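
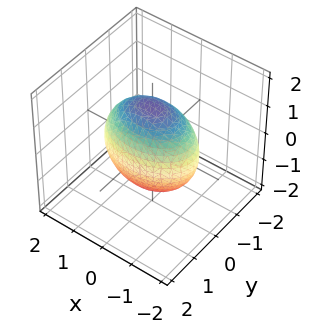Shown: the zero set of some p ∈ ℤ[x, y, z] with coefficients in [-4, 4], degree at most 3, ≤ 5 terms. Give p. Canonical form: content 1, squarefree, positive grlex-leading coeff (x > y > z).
x^2 + 2*y^2 + z^2 - 2

The degree is 2 — a closed, bounded, convex surface; a quadric.
Symmetries: the x ↦ −x reflection is a symmetry, so x appears only in even powers; the y ↦ −y reflection is a symmetry, so y appears only in even powers; mirror symmetry z ↦ −z ⇒ only even powers of z.
From the axis intercepts and sections: among the integer gridlines, it crosses the y-axis at y ∈ {-1, 1}.
Matching integer coefficients to the picture gives p.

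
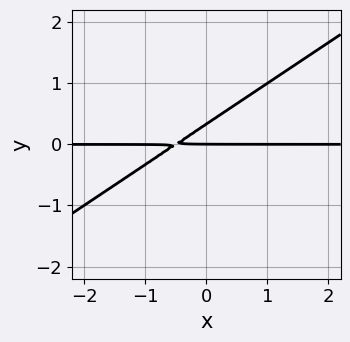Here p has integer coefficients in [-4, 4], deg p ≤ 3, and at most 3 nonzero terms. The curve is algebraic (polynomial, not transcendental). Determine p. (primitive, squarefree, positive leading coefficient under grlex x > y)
2*x*y - 3*y^2 + y

First, deg p = 2. A generic line meets the curve in up to 2 points.
Next, against the integer gridlines: the visible x-axis segment lies entirely on the curve; one y-axis crossing is at y = 0.
Finally, assembling these constraints gives the stated polynomial.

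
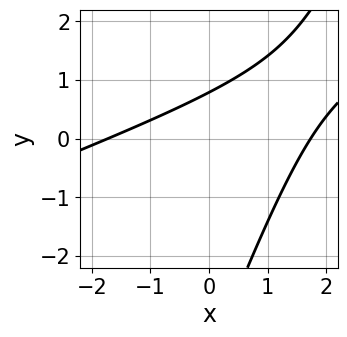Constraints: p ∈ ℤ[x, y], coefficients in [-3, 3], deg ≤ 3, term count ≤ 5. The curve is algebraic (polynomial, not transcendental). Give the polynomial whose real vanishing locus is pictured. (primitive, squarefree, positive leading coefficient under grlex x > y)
Degree: the shape is more complex than any degree-1 curve, so deg p = 2.
Solving for integer coefficients yields p as stated.

x^2 - 3*x*y + y^2 + 3*y - 3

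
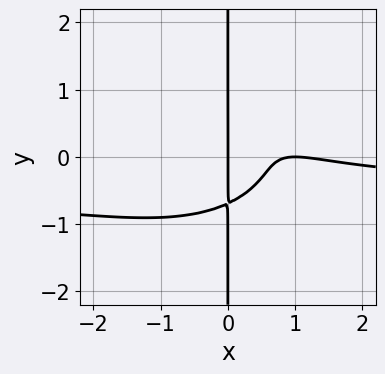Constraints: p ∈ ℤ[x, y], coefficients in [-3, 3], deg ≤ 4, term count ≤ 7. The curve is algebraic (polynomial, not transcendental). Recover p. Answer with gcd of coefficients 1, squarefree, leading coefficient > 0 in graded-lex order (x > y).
deg p = 4. No degree-3 curve has this shape.
Checking where it meets the axes: among the integer gridlines, it crosses the x-axis at x ∈ {0, 1}; the visible y-axis segment lies entirely on the curve.
Putting this together gives p.

2*x^3*y + 3*x*y^3 + x^3 - 2*x^2 + x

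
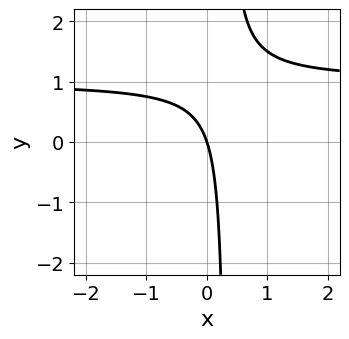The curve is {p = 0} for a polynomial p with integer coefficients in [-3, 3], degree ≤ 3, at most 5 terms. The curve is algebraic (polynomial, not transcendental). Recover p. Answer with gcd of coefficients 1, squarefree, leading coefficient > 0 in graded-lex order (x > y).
First, degree: no degree-1 curve has this shape, so deg p = 2.
Then, checking where it meets the axes: it crosses the x-axis at the gridline x = 0; it crosses the y-axis at the gridline y = 0.
Finally, solving for integer coefficients yields p as stated.

3*x*y - 3*x - y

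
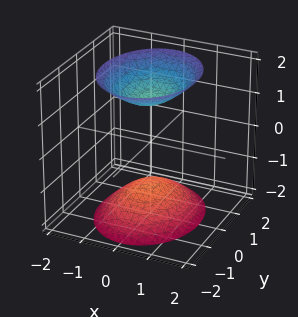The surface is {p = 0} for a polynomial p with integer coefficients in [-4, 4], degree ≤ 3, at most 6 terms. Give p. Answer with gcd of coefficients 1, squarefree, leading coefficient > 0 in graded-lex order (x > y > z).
3*x^2 + 2*y^2 - 2*z^2 + 3

First, I count 2 distinct pieces. Treating them together as one polynomial.
Then, degree: two sheets facing apart; a quadric, so deg p = 2.
Then, symmetries: mirror symmetry x ↦ −x ⇒ only even powers of x; the z ↦ −z reflection is a symmetry, so z appears only in even powers; mirror symmetry y ↦ −y ⇒ only even powers of y.
Next, checking where it meets the axes: the surface avoids every integer y-axis point in the box; no x-intercept at any integer in the box.
Finally, matching integer coefficients to the picture gives p.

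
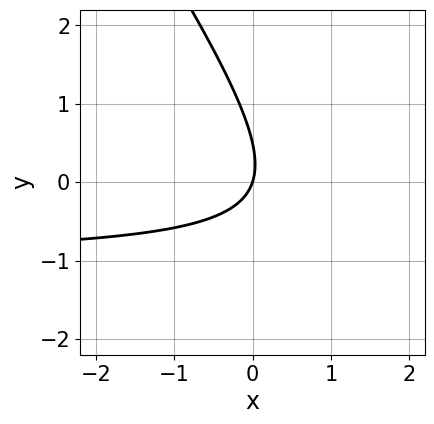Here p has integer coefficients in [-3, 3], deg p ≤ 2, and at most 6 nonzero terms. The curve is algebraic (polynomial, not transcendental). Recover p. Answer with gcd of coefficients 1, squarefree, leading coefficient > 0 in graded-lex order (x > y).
3*x*y + 2*y^2 + 3*x - y

(a) Degree: no degree-1 curve has this shape, so deg p = 2.
(b) From the axis intercepts and sections: it meets the y-axis at y = 0 (among the integer gridlines); it crosses the x-axis at the gridline x = 0.
(c) The integer polynomial consistent with all of this is the stated p.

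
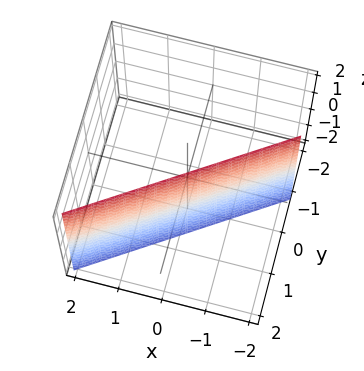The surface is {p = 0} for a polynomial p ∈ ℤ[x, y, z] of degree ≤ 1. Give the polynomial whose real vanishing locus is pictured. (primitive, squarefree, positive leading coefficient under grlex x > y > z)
2*x - 3*y + 2

Degree: every cross-section is a straight line — this is a plane, so deg p = 1.
From the visible intercepts: it misses every integer gridline on the z-axis; it crosses the x-axis at the gridline x = -1.
Solving for integer coefficients yields p as stated.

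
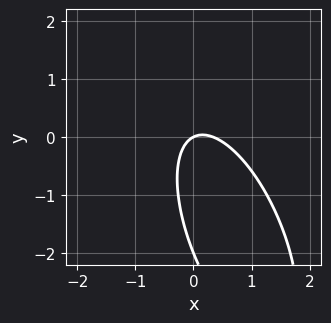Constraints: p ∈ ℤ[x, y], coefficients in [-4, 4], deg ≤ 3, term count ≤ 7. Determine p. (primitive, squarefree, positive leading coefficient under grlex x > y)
3*x^2 + 2*x*y + y^2 - x + 2*y

(a) Degree: a generic line meets the curve in up to 2 points, so deg p = 2.
(b) From the axis intercepts and sections: it crosses the x-axis at the gridline x = 0; among the integer gridlines, it crosses the y-axis at y ∈ {-2, 0}.
(c) Assembling these constraints gives the stated polynomial.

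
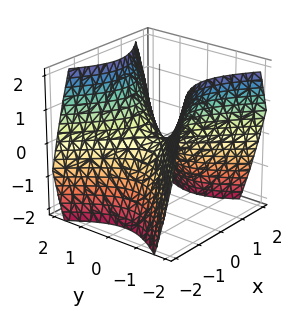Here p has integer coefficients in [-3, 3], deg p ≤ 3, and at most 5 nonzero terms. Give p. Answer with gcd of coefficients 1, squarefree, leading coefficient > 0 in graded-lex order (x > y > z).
x^2 - y^2 + z

deg p = 2.
Symmetries: mirror symmetry y ↦ −y ⇒ only even powers of y; the x ↦ −x reflection is a symmetry, so x appears only in even powers.
Reading off the gridlines: it crosses the x-axis at the gridline x = 0; it crosses the y-axis at the gridline y = 0; it meets the z-axis at z = 0 (among the integer gridlines).
Matching integer coefficients to the picture gives p.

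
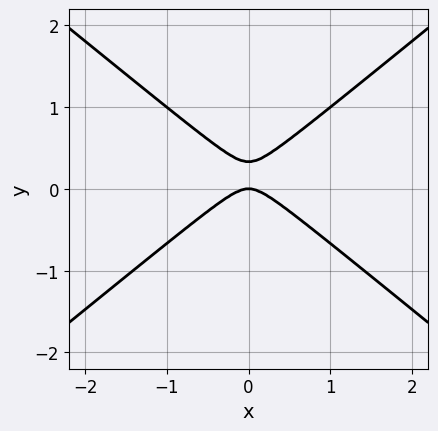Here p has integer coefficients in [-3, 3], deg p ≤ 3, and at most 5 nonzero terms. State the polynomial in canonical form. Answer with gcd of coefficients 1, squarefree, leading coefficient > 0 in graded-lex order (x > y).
2*x^2 - 3*y^2 + y

(a) The degree is 2 — no degree-1 curve has this shape.
(b) Symmetries: the x ↦ −x reflection is a symmetry, so x appears only in even powers.
(c) Reading off the gridlines: one x-axis crossing is at x = 0; one y-axis crossing is at y = 0.
(d) Putting this together gives p.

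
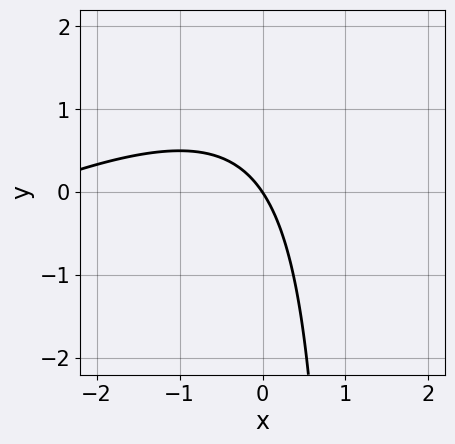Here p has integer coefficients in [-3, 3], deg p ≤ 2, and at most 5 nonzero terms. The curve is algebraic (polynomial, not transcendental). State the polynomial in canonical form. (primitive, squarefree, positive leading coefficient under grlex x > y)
x^2 - 2*x*y + 3*x + 2*y

First, deg p = 2. A generic line meets the curve in up to 2 points.
Then, from the visible intercepts: it crosses the y-axis at the gridline y = 0; one x-axis crossing is at x = 0.
Finally, matching integer coefficients to the picture gives p.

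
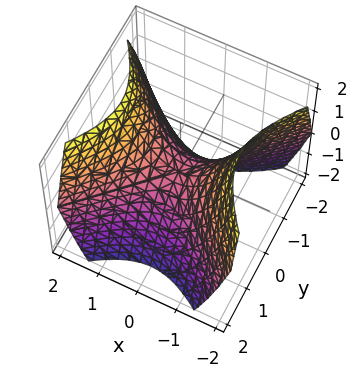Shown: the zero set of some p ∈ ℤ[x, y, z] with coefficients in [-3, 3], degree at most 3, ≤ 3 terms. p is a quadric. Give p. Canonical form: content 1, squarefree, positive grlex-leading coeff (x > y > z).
Degree: a saddle surface; a quadric, so deg p = 2.
Symmetries: mirror symmetry y ↦ −y ⇒ only even powers of y; it's symmetric under x → −x, forcing even powers of x.
From the axis intercepts and sections: one y-axis crossing is at y = 0; it crosses the z-axis at the gridline z = 0; it crosses the x-axis at the gridline x = 0.
The integer polynomial consistent with all of this is the stated p.

x^2 - y^2 - z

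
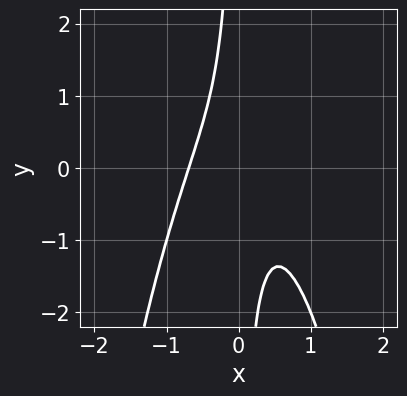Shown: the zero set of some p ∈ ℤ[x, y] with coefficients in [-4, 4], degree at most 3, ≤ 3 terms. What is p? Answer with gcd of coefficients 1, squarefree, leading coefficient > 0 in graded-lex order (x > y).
3*x^3 + 2*x*y + 1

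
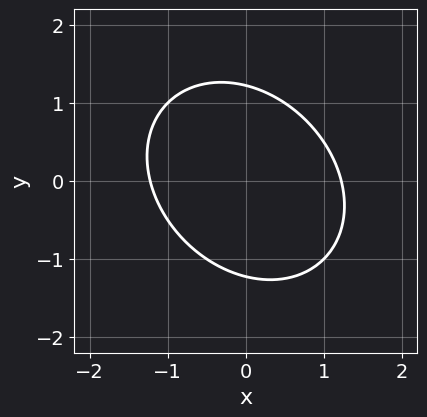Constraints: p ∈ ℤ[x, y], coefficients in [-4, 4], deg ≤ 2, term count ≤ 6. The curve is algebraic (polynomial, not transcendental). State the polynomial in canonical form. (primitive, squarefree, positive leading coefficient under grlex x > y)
2*x^2 + x*y + 2*y^2 - 3

deg p = 2. A generic line meets the curve in up to 2 points.
Putting this together gives p.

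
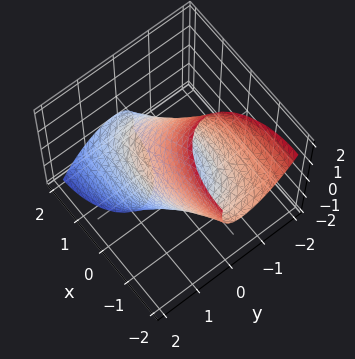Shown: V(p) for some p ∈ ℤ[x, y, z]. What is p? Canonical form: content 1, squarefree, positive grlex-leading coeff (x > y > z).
x^2 + 2*x*z + 3*y^2 + 2*y*z + z^2 - 2

1. deg p = 2. A generic line meets the surface in up to 2 points.
2. Putting this together gives p.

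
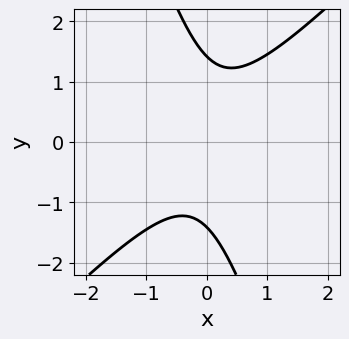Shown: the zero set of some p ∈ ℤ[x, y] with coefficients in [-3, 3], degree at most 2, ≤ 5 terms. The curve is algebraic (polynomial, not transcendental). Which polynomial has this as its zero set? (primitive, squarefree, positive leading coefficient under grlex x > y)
First, deg p = 2. No degree-1 curve has this shape.
Then, from the axis intercepts and sections: it misses every integer gridline on the x-axis.
Finally, these observations pin down the coefficients.

3*x^2 - 2*x*y - y^2 + 2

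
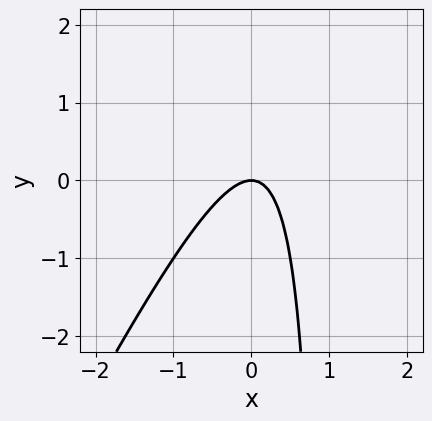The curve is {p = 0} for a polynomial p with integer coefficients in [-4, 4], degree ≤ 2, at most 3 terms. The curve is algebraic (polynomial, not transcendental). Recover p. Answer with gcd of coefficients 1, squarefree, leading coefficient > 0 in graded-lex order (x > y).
2*x^2 - x*y + y

(a) Degree: no degree-1 curve has this shape, so deg p = 2.
(b) From the axis intercepts and sections: one x-axis crossing is at x = 0; it crosses the y-axis at the gridline y = 0.
(c) Together with the visible shape, these determine p as stated.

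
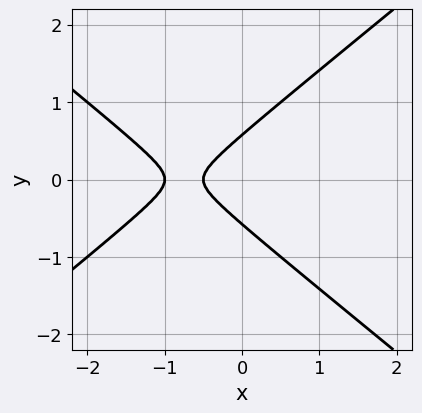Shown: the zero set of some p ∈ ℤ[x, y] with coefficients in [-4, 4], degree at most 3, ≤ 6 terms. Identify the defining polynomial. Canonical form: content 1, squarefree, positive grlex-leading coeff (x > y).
2*x^2 - 3*y^2 + 3*x + 1

1. Degree: the shape is more complex than any degree-1 curve, so deg p = 2.
2. Symmetries: the y ↦ −y reflection is a symmetry, so y appears only in even powers.
3. Observable constraints: it meets the x-axis at x = -1 (among the integer gridlines).
4. Matching integer coefficients to the picture gives p.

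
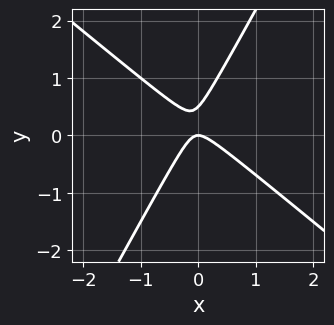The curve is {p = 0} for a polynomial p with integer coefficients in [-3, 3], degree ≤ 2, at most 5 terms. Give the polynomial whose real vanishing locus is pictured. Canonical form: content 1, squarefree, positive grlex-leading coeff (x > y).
(a) The degree is 2 — no degree-1 curve has this shape.
(b) Against the integer gridlines: it crosses the x-axis at the gridline x = 0; it crosses the y-axis at the gridline y = 0.
(c) These observations pin down the coefficients.

3*x^2 + 2*x*y - 2*y^2 + y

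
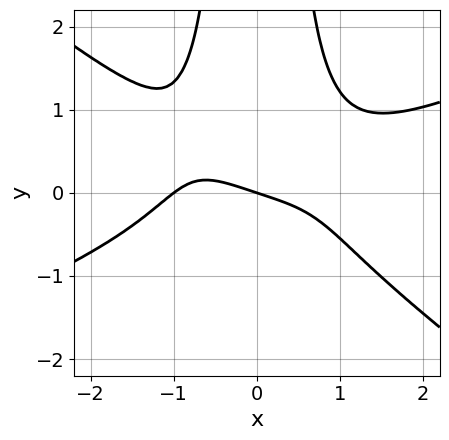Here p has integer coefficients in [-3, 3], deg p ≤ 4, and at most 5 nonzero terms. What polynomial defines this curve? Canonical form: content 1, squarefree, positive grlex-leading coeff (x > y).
x^4 - x^3*y - 3*x^2*y^2 + x + 3*y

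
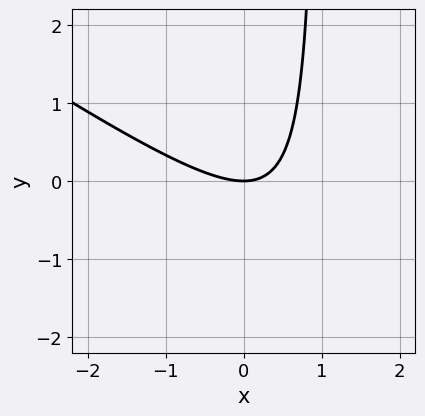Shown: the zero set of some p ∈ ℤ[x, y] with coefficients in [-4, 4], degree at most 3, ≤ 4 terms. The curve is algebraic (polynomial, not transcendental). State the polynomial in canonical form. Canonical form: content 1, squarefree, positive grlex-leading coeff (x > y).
1. deg p = 2.
2. Reading off the gridlines: it meets the y-axis at y = 0 (among the integer gridlines); it meets the x-axis at x = 0 (among the integer gridlines).
3. The integer polynomial consistent with all of this is the stated p.

2*x^2 + 3*x*y - 3*y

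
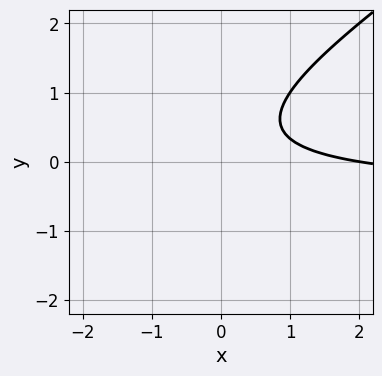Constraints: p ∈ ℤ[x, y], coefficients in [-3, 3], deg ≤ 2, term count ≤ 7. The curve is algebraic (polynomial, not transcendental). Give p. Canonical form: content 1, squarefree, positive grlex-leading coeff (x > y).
1. The degree is 2 — the shape is more complex than any degree-1 curve.
2. Observable constraints: one x-axis crossing is at x = 2; it misses every integer gridline on the y-axis.
3. Assembling these constraints gives the stated polynomial.

2*x*y - 3*y^2 + x + 2*y - 2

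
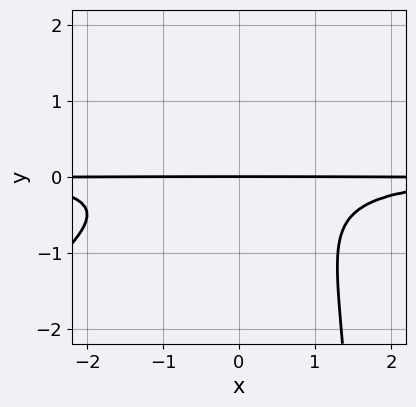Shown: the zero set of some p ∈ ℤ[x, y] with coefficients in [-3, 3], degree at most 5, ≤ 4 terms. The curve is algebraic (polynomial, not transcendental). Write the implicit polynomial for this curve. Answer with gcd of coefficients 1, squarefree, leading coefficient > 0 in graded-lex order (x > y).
1. The degree is 4 — a generic line meets the curve in up to 4 points.
2. From the axis intercepts and sections: it meets the y-axis at y = 0 (among the integer gridlines); the visible x-axis segment lies entirely on the curve.
3. Solving for integer coefficients yields p as stated.

x^2*y^2 - x*y^3 + 2*y^3 + y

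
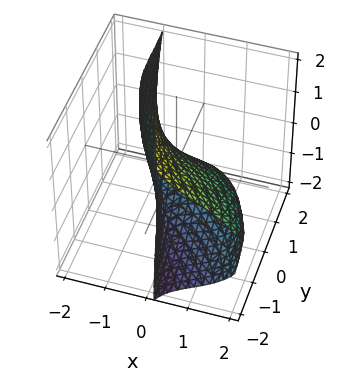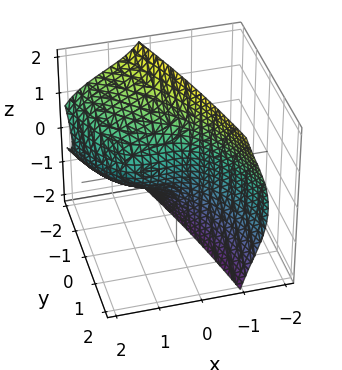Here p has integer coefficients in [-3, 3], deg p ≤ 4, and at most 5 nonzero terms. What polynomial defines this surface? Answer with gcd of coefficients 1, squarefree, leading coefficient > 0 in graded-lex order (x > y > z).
x^3 + 2*x*z^2 - x^2 + z^2 + 3*y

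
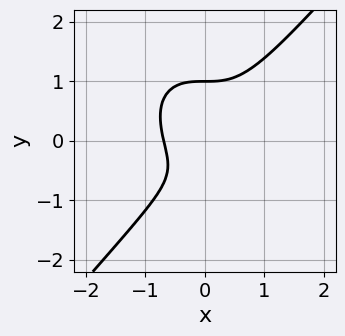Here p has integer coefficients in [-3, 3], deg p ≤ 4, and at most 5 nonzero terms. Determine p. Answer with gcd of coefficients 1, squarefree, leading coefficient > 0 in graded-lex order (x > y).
3*x^3 - 2*y^3 + y + 1

deg p = 3.
Checking where it meets the axes: it crosses the y-axis at the gridline y = 1.
Matching integer coefficients to the picture gives p.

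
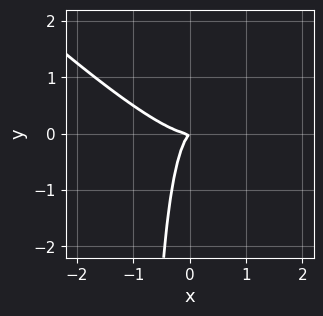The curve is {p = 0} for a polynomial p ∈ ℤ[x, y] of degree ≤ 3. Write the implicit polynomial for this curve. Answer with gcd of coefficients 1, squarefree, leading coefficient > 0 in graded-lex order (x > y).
2*x^3 + 3*x^2*y + x*y^2 - x*y + y^2

First, degree: no degree-2 curve has this shape, so deg p = 3.
Then, from the visible intercepts: it crosses the y-axis at the gridline y = 0; it meets the x-axis at x = 0 (among the integer gridlines).
Finally, these observations pin down the coefficients.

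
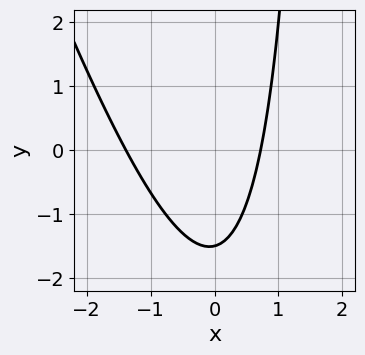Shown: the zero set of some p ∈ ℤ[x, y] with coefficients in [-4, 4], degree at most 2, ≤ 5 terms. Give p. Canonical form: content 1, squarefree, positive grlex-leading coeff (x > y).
3*x^2 + x*y + 2*x - 2*y - 3

1. deg p = 2. No degree-1 curve has this shape.
2. The integer polynomial consistent with all of this is the stated p.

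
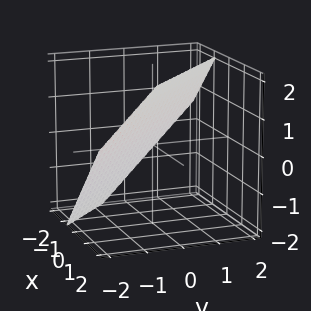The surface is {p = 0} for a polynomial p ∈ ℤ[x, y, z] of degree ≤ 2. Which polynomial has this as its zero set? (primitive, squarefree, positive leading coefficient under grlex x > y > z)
(a) Degree: the surface is flat (a plane), so deg p = 1.
(b) Matching integer coefficients to the picture gives p.

3*x + 3*y - 3*z + 2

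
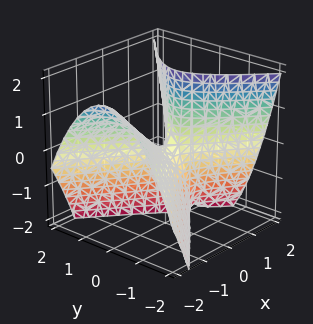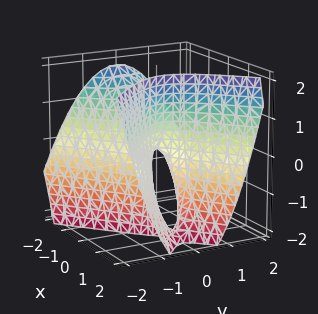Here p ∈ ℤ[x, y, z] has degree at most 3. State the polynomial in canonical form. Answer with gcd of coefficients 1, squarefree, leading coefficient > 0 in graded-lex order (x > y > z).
2*x^2 + 2*x*z - 3*y^2 - z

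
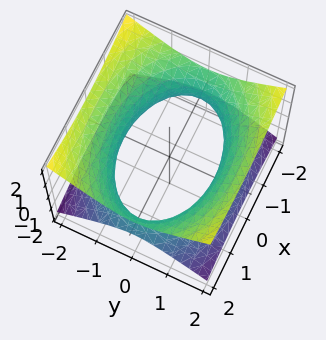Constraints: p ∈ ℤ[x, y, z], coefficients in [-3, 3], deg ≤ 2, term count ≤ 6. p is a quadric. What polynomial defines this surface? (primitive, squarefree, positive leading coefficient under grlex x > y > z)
Degree: an hourglass — one-sheet hyperboloid; a quadric, so deg p = 2.
Symmetries: it's symmetric under z → −z, forcing even powers of z; mirror symmetry y ↦ −y ⇒ only even powers of y; the x ↦ −x reflection is a symmetry, so x appears only in even powers.
Observable constraints: the surface avoids every integer z-axis point in the box.
Solving for integer coefficients yields p as stated.

x^2 + 2*y^2 - 3*z^2 - 3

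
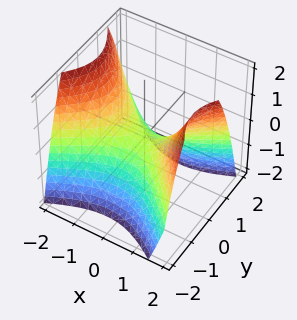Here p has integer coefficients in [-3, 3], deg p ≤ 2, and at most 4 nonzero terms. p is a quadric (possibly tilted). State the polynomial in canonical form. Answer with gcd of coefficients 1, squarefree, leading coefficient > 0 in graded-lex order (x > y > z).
1. Degree: a generic line meets the surface in up to 2 points, so deg p = 2.
2. Reading off the gridlines: one z-axis crossing is at z = 0; one y-axis crossing is at y = 0.
3. Solving for integer coefficients yields p as stated.

2*x^2 - x*y - 3*y^2 - 3*z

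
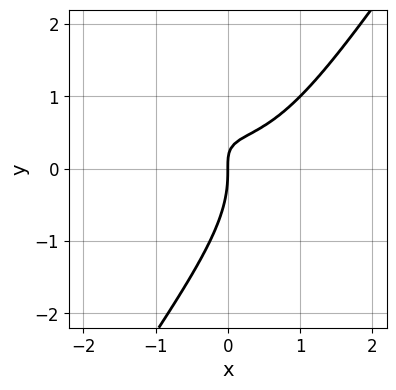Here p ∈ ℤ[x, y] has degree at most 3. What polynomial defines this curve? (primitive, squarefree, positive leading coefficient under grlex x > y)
x^3 + x*y^2 - y^3 - 2*x*y + x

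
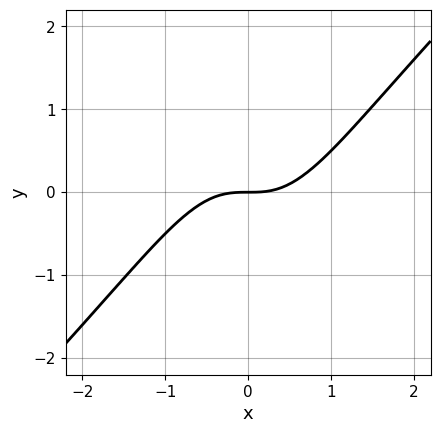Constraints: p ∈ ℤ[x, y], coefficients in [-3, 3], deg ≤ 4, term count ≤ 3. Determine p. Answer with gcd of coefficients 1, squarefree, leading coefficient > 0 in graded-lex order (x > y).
Degree: a generic line meets the curve in up to 3 points, so deg p = 3.
Checking where it meets the axes: it crosses the x-axis at the gridline x = 0; it meets the y-axis at y = 0 (among the integer gridlines).
These observations pin down the coefficients.

x^3 - x^2*y - y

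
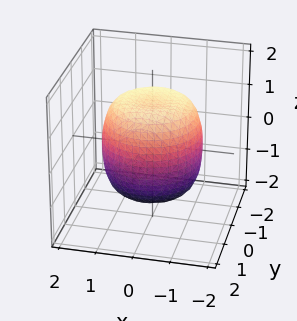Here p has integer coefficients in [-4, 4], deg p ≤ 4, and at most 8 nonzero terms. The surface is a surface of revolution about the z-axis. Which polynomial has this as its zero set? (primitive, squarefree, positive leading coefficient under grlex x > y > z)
(a) Degree: the shape is more complex than any degree-3 surface, so deg p = 4.
(b) Symmetries: rotational symmetry about the z-axis ⇒ p depends on x, y only through x² + y².
(c) From the axis intercepts and sections: a circular section at z = -1 has radius between 1 and 2.
(d) The integer polynomial consistent with all of this is the stated p.

2*x^4 + 4*x^2*y^2 + 2*y^4 - 2*x^2 - 2*y^2 + 2*z^2 - 3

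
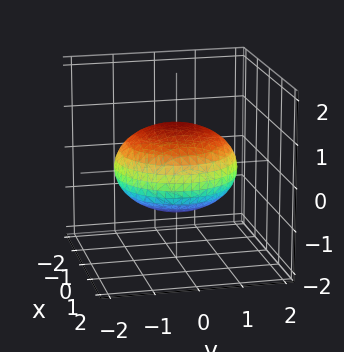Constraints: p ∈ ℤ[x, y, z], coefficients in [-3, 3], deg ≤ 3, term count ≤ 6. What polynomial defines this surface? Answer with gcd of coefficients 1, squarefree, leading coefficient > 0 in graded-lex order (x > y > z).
x^2 + y^2 + 2*z^2 - 2

1. deg p = 2.
2. By symmetry, every cross-section ⟂ z is a circle, so x, y appear only via x² + y².
3. Against the integer gridlines: among the integer gridlines, it crosses the z-axis at z ∈ {-1, 1}; a circular section at z = 0 has radius between 1 and 2.
4. Putting this together gives p.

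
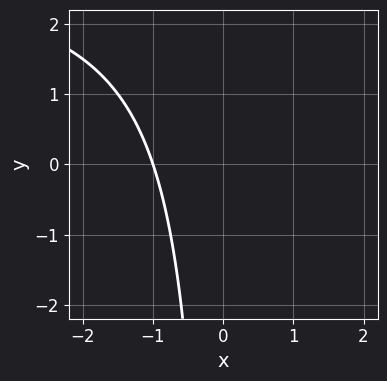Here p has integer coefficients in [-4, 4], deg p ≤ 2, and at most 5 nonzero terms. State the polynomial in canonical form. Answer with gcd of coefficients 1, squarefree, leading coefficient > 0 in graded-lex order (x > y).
x*y - 3*x - 3

First, the degree is 2 — no degree-1 curve has this shape.
Then, against the integer gridlines: the curve avoids every integer y-axis point in the box; one x-axis crossing is at x = -1.
Finally, these observations pin down the coefficients.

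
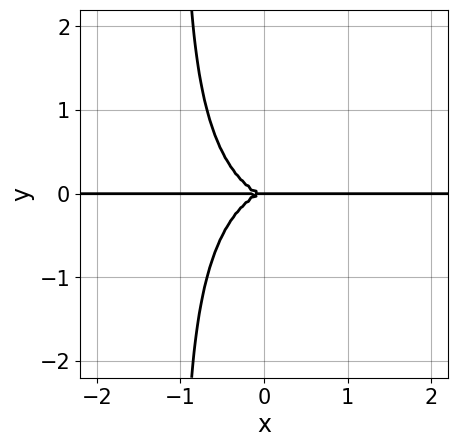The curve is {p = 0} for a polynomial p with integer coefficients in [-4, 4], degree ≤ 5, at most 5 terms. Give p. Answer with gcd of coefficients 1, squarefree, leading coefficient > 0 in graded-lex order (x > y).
x^3*y + x*y^3 + y^3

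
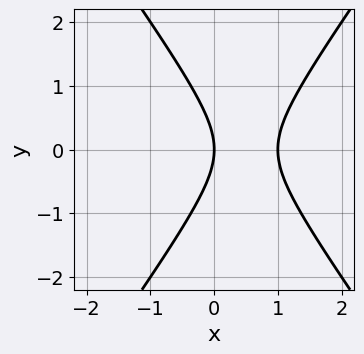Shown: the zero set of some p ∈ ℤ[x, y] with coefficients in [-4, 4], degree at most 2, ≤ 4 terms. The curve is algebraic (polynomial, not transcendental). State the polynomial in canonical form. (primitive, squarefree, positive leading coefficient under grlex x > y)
2*x^2 - y^2 - 2*x

First, the degree is 2 — the shape is more complex than any degree-1 curve.
Next, symmetries: it's symmetric under y → −y, forcing even powers of y.
Next, observable constraints: it meets the y-axis at y = 0 (among the integer gridlines); among the integer gridlines, it crosses the x-axis at x ∈ {0, 1}.
Finally, solving for integer coefficients yields p as stated.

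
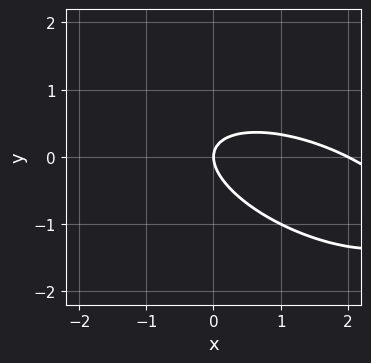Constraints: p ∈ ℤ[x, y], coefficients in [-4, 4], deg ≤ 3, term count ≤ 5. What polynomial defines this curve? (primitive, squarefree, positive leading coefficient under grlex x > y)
deg p = 2.
From the axis intercepts and sections: one y-axis crossing is at y = 0; the x-axis gridline crossings are at x ∈ {0, 2}.
Together with the visible shape, these determine p as stated.

x^2 + 2*x*y + 3*y^2 - 2*x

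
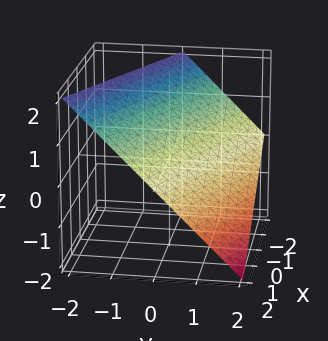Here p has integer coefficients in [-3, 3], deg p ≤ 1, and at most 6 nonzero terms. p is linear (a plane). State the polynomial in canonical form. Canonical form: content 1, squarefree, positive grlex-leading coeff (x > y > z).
x + 2*y + 2*z - 2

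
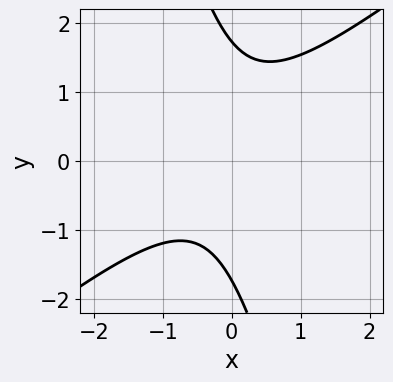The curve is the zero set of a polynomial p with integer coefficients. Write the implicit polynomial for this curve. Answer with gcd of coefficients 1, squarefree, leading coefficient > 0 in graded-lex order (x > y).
3*x^2 - 3*x*y - y^2 + x + 3

(a) Degree: no degree-1 curve has this shape, so deg p = 2.
(b) From the visible intercepts: no x-intercept at any integer in the box.
(c) Putting this together gives p.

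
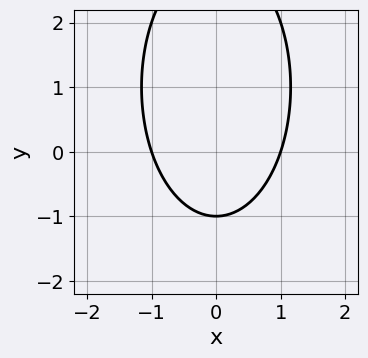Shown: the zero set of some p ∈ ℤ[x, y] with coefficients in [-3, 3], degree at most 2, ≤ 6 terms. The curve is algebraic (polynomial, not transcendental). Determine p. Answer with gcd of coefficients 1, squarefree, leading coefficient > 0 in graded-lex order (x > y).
The degree is 2 — a generic line meets the curve in up to 2 points.
Symmetries: mirror symmetry x ↦ −x ⇒ only even powers of x.
From the axis intercepts and sections: the x-axis gridline crossings are at x ∈ {-1, 1}; it crosses the y-axis at the gridline y = -1.
Solving for integer coefficients yields p as stated.

3*x^2 + y^2 - 2*y - 3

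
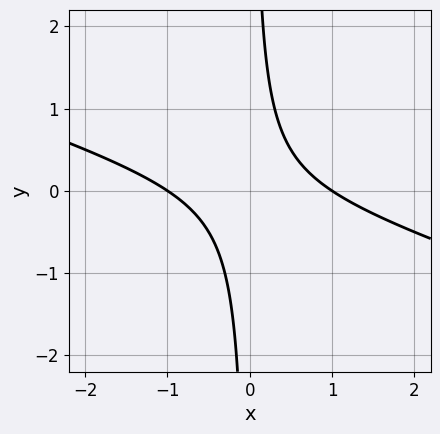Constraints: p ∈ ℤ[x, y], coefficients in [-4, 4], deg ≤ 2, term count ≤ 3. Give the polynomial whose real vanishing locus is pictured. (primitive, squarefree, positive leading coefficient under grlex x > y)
x^2 + 3*x*y - 1

(a) deg p = 2. A generic line meets the curve in up to 2 points.
(b) Reading off the gridlines: the curve avoids every integer y-axis point in the box; among the integer gridlines, it crosses the x-axis at x ∈ {-1, 1}.
(c) Putting this together gives p.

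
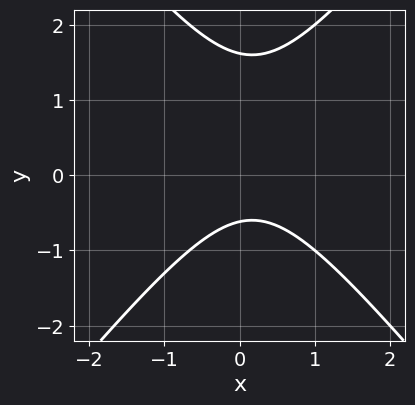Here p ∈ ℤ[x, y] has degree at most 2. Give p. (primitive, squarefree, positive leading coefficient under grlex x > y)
1. The degree is 2 — the shape is more complex than any degree-1 curve.
2. From the axis intercepts and sections: the curve avoids every integer x-axis point in the box.
3. Assembling these constraints gives the stated polynomial.

3*x^2 - 2*y^2 - x + 2*y + 2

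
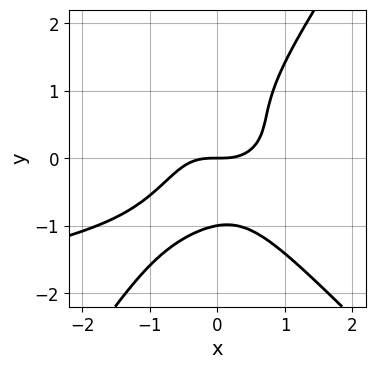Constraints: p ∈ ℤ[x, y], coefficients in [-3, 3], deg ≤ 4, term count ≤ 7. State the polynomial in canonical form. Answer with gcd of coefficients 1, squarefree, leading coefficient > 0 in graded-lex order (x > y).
3*x^2*y^2 + x*y^3 - 2*y^4 + 2*x^3 - 2*y

(a) deg p = 4. No degree-3 curve has this shape.
(b) Observable constraints: the y-axis gridline crossings are at y ∈ {-1, 0}; one x-axis crossing is at x = 0.
(c) Together with the visible shape, these determine p as stated.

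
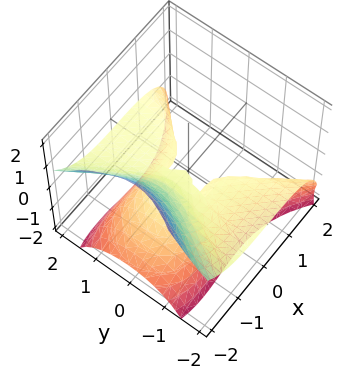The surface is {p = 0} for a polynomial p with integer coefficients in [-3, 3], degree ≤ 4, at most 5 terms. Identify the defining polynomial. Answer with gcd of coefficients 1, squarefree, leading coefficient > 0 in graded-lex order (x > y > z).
x^3 - x^2*z + 3*y^2*z + 3*z^2

First, degree: the shape is more complex than any degree-2 surface, so deg p = 3.
Next, from the visible intercepts: one x-axis crossing is at x = 0; the visible y-axis segment lies entirely on the surface.
Finally, together with the visible shape, these determine p as stated.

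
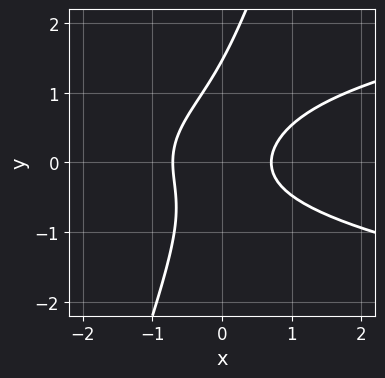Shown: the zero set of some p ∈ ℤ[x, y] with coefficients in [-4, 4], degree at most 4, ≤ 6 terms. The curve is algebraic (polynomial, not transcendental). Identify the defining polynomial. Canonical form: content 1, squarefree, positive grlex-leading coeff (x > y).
3*x*y^2 - y^3 - 2*x^2 + y^2 + 1

1. deg p = 3. No degree-2 curve has this shape.
2. Solving for integer coefficients yields p as stated.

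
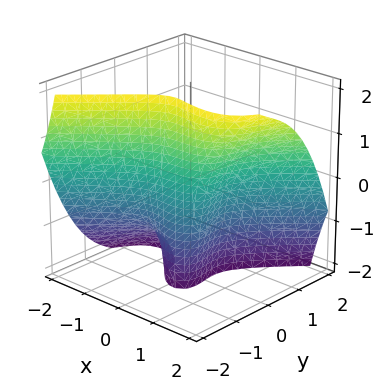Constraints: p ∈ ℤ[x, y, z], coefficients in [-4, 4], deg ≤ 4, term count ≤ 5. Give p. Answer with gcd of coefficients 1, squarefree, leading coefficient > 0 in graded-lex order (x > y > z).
2*x^3 - 2*x^2*z - x*y*z - 3*y^3 - 1

1. deg p = 3. No degree-2 surface has this shape.
2. From the visible intercepts: no z-intercept at any integer in the box.
3. Putting this together gives p.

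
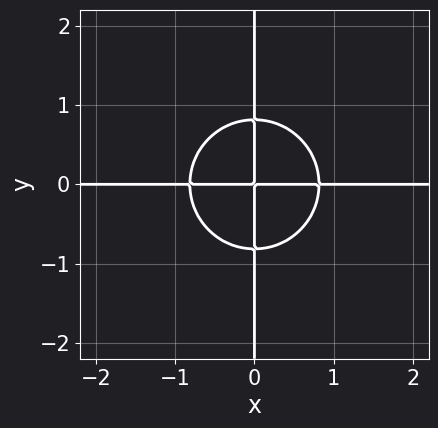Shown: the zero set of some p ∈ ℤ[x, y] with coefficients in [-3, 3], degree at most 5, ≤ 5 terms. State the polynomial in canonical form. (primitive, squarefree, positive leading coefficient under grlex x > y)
3*x^3*y + 3*x*y^3 - 2*x*y

(a) Degree: the shape is more complex than any degree-3 curve, so deg p = 4.
(b) From the axis intercepts and sections: every point of the x-axis in the box is on the curve; every point of the y-axis in the box is on the curve.
(c) Solving for integer coefficients yields p as stated.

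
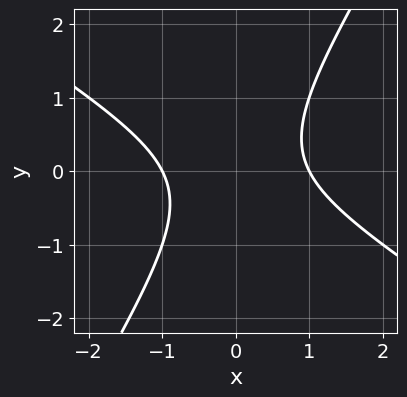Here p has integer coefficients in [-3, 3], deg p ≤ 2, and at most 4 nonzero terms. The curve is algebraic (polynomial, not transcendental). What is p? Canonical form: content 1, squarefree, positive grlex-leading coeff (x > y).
(a) The degree is 2 — a generic line meets the curve in up to 2 points.
(b) Reading off the gridlines: the curve avoids every integer y-axis point in the box; the x-axis gridline crossings are at x ∈ {-1, 1}.
(c) The integer polynomial consistent with all of this is the stated p.

x^2 + x*y - y^2 - 1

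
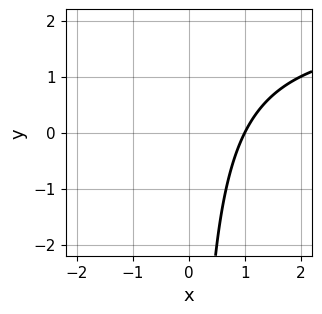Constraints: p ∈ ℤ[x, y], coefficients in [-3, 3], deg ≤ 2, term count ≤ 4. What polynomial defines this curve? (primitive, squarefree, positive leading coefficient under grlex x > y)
deg p = 2.
Checking where it meets the axes: it misses every integer gridline on the y-axis; one x-axis crossing is at x = 1.
Assembling these constraints gives the stated polynomial.

x*y - 2*x + 2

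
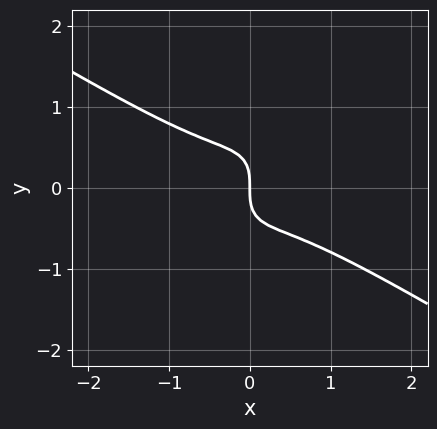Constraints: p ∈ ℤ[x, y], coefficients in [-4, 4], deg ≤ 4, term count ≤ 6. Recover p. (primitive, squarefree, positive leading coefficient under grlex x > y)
1. deg p = 3. The shape is more complex than any degree-2 curve.
2. Checking where it meets the axes: one x-axis crossing is at x = 0; one y-axis crossing is at y = 0.
3. Assembling these constraints gives the stated polynomial.

3*x^3 + 2*x^2*y - 3*x*y^2 + 3*y^3 + 2*x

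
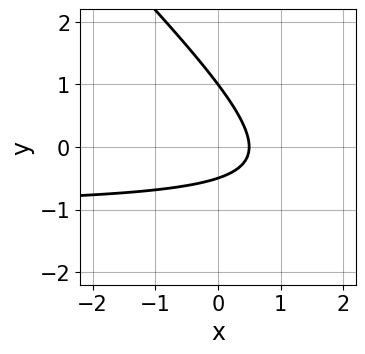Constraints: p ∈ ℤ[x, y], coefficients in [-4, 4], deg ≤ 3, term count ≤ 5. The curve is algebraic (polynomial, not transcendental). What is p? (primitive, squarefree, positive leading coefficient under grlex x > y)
2*x*y + 2*y^2 + 2*x - y - 1

Degree: a generic line meets the curve in up to 2 points, so deg p = 2.
From the axis intercepts and sections: it meets the y-axis at y = 1 (among the integer gridlines).
Putting this together gives p.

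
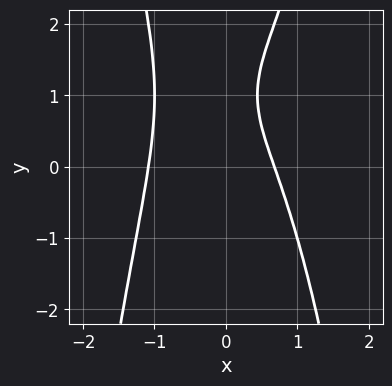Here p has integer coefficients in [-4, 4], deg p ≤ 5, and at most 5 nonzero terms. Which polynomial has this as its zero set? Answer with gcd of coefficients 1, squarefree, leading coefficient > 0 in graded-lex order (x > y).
3*x^4 - y^2 + 2*x + 2*y - 2

1. The degree is 4 — no degree-3 curve has this shape.
2. Observable constraints: the curve avoids every integer y-axis point in the box.
3. Assembling these constraints gives the stated polynomial.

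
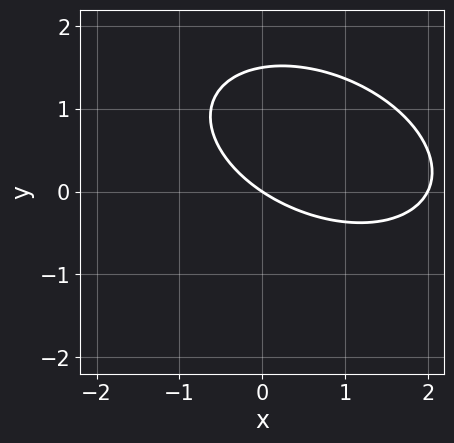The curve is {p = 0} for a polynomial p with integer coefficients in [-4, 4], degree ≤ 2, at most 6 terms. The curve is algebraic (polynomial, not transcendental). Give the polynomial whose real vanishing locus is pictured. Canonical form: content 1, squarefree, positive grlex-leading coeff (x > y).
x^2 + x*y + 2*y^2 - 2*x - 3*y

deg p = 2. No degree-1 curve has this shape.
Observable constraints: one y-axis crossing is at y = 0; among the integer gridlines, it crosses the x-axis at x ∈ {0, 2}.
Solving for integer coefficients yields p as stated.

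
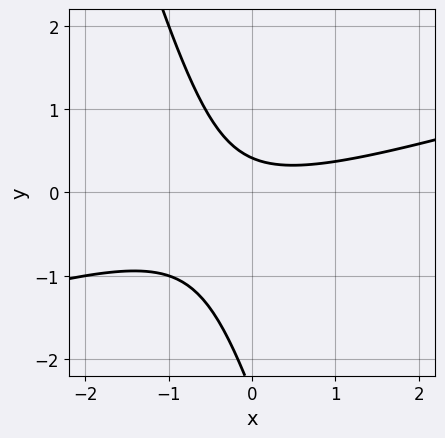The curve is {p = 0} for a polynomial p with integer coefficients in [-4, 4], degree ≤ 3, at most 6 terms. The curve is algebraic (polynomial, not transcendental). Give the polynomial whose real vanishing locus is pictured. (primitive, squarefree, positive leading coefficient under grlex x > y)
x^2 - 3*x*y - y^2 - 2*y + 1

First, the degree is 2 — the shape is more complex than any degree-1 curve.
Next, against the integer gridlines: the curve avoids every integer x-axis point in the box.
Finally, together with the visible shape, these determine p as stated.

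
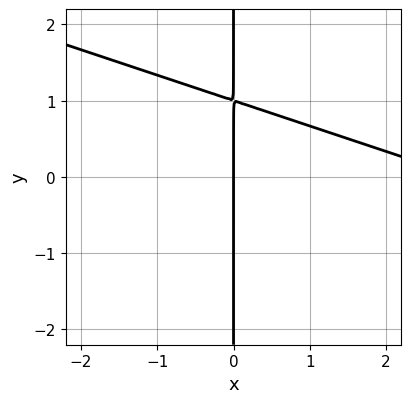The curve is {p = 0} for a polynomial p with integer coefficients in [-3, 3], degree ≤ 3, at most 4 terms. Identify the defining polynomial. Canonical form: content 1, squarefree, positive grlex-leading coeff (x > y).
1. Degree: no degree-1 curve has this shape, so deg p = 2.
2. Against the integer gridlines: it crosses the x-axis at the gridline x = 0; the visible y-axis segment lies entirely on the curve.
3. Together with the visible shape, these determine p as stated.

x^2 + 3*x*y - 3*x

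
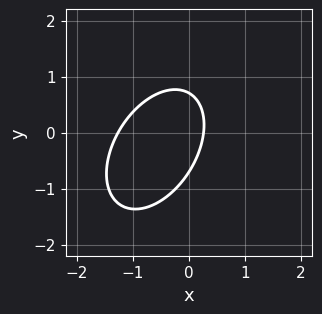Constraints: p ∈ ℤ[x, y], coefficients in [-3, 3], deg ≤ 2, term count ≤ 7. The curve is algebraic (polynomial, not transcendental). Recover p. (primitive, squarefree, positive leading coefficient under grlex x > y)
1. deg p = 2. A generic line meets the curve in up to 2 points.
2. Solving for integer coefficients yields p as stated.

3*x^2 - 2*x*y + 2*y^2 + 3*x - 1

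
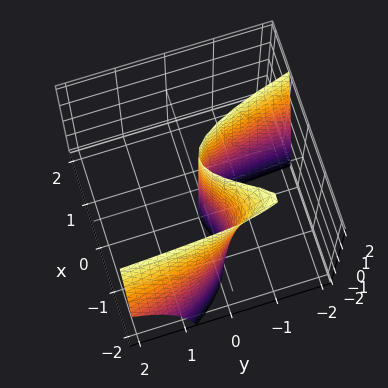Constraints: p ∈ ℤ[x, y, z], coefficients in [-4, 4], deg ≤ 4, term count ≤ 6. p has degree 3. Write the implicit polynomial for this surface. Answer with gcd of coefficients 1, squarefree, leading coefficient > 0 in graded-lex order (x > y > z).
2*x^3 + x*y*z + 3*x^2 - x*y + 2*y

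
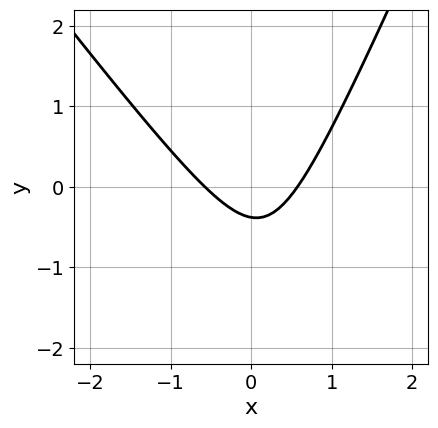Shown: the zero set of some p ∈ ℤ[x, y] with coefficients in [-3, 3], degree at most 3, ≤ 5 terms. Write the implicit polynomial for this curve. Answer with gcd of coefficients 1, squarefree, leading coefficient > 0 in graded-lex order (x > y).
3*x^2 + x*y - y^2 - 3*y - 1

1. The degree is 2 — a generic line meets the curve in up to 2 points.
2. The integer polynomial consistent with all of this is the stated p.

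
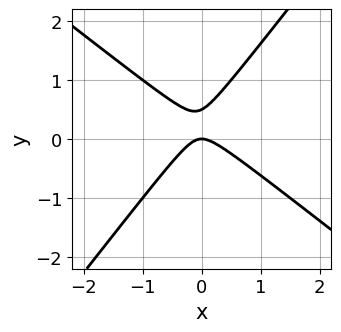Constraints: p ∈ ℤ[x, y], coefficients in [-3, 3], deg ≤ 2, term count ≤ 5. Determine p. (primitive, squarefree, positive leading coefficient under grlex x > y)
1. deg p = 2.
2. Reading off the gridlines: it meets the y-axis at y = 0 (among the integer gridlines); one x-axis crossing is at x = 0.
3. Together with the visible shape, these determine p as stated.

2*x^2 + x*y - 2*y^2 + y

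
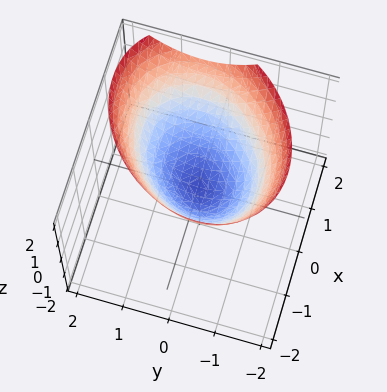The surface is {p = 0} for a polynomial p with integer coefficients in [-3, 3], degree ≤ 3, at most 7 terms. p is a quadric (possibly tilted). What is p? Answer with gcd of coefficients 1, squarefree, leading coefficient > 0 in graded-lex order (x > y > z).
2*x^2 - x*y - x*z + 2*y^2 - 3*z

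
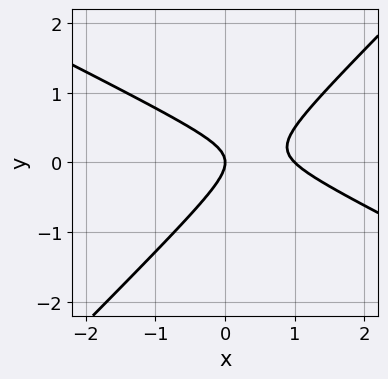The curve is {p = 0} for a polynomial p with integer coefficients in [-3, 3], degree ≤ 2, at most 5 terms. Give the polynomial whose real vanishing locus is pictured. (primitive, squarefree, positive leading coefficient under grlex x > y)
First, degree: no degree-1 curve has this shape, so deg p = 2.
Then, against the integer gridlines: it crosses the y-axis at the gridline y = 0; among the integer gridlines, it crosses the x-axis at x ∈ {0, 1}.
Finally, assembling these constraints gives the stated polynomial.

x^2 + x*y - 2*y^2 - x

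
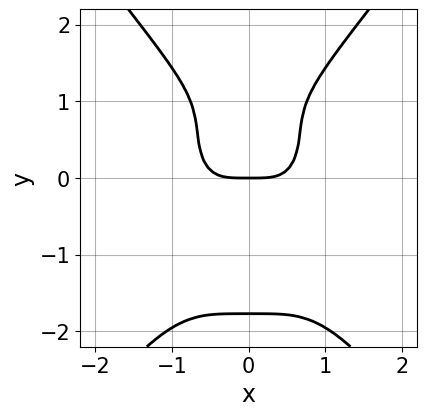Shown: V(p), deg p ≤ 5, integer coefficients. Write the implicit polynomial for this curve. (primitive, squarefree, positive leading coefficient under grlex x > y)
3*x^4 - y^4 + 2*y^2 - 2*y

1. Degree: the shape is more complex than any degree-3 curve, so deg p = 4.
2. Symmetries: the x ↦ −x reflection is a symmetry, so x appears only in even powers.
3. Checking where it meets the axes: one y-axis crossing is at y = 0; it crosses the x-axis at the gridline x = 0.
4. These observations pin down the coefficients.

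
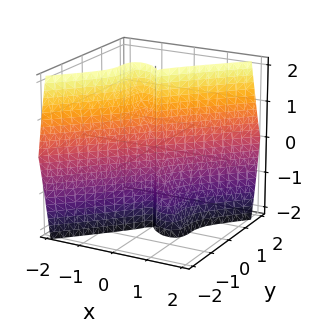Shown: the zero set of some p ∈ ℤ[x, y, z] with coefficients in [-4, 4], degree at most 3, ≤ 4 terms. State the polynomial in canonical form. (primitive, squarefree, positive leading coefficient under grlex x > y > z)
deg p = 3.
Observable constraints: the visible z-axis segment lies entirely on the surface; it meets the x-axis at x = 0 (among the integer gridlines); one y-axis crossing is at y = 0.
Together with the visible shape, these determine p as stated.

2*x^3 + x^2*z - 2*y^3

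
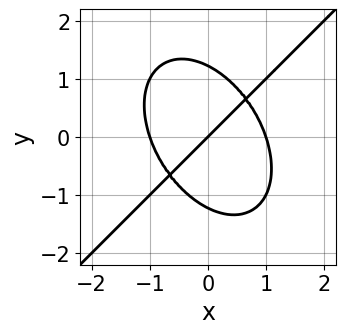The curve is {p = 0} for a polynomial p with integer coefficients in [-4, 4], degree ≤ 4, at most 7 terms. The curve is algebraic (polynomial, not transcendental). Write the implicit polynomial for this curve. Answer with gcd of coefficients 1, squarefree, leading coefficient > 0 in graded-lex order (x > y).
3*x^3 - x^2*y - 2*y^3 - 3*x + 3*y

First, the degree is 3 — no degree-2 curve has this shape.
Next, observable constraints: it meets the y-axis at y = 0 (among the integer gridlines); the x-axis gridline crossings are at x ∈ {-1, 0, 1}.
Finally, solving for integer coefficients yields p as stated.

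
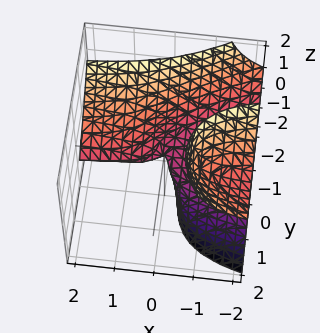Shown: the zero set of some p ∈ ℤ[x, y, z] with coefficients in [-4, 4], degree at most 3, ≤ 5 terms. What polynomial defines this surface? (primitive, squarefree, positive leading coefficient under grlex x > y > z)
2*x*y*z + 2*x*z^2 + y^3 - 2*x*z + z^2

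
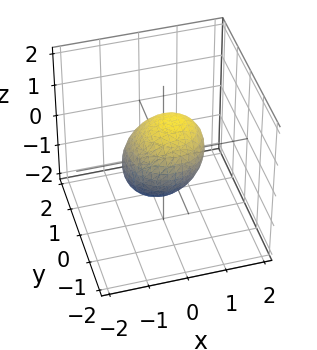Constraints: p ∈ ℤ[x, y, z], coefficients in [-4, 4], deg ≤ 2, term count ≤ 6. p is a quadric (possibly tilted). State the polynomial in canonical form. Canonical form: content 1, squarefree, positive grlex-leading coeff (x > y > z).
The degree is 2 — a generic line meets the surface in up to 2 points.
Reading off the gridlines: among the integer gridlines, it crosses the y-axis at y ∈ {-1, 1}; the z-axis gridline crossings are at z ∈ {-1, 1}.
Putting this together gives p. Check: (-1, 0, 0) on the x-axis lies on the surface, and p(-1, 0, 0) = 0. ✓

2*x^2 - x*z + 2*y^2 + 2*z^2 - 2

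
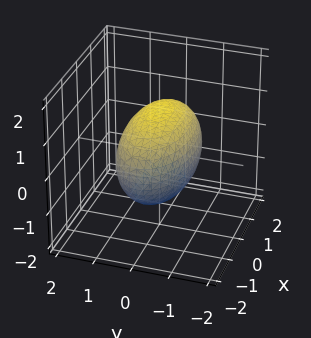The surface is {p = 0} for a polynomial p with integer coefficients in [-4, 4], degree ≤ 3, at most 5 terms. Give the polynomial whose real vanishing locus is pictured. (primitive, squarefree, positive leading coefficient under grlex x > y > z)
1. Degree: bounded and convex; a quadric, so deg p = 2.
2. Symmetries: it's symmetric under z → −z, forcing even powers of z; mirror symmetry x ↦ −x ⇒ only even powers of x; the y ↦ −y reflection is a symmetry, so y appears only in even powers.
3. Observable constraints: among the integer gridlines, it crosses the y-axis at y ∈ {-1, 1}.
4. Assembling these constraints gives the stated polynomial.

x^2 + 3*y^2 + 2*z^2 - 3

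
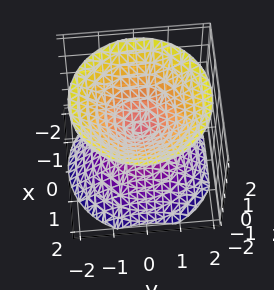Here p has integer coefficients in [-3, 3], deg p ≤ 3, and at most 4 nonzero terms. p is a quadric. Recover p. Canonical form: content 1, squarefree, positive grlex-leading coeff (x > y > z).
x^2 + y^2 - z^2

I count 2 distinct pieces. They look like related sheets of one shape, so recover p as a whole.
The degree is 2 — two nappes meeting at a single point; a quadric.
Symmetry: the surface is invariant under rotation about z: p = q(x² + y², z); it's symmetric under z → −z, forcing even powers of z.
Against the integer gridlines: it crosses the y-axis at the gridline y = 0; it meets the z-axis at z = 0 (among the integer gridlines).
Assembling these constraints gives the stated polynomial.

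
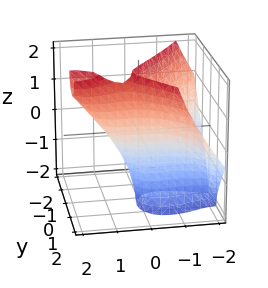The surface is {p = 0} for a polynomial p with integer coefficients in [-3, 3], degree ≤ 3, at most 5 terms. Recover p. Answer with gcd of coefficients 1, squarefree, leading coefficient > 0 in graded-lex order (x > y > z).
x^3 - 2*x^2*z + x*z^2 + 3*y^2 - 3*y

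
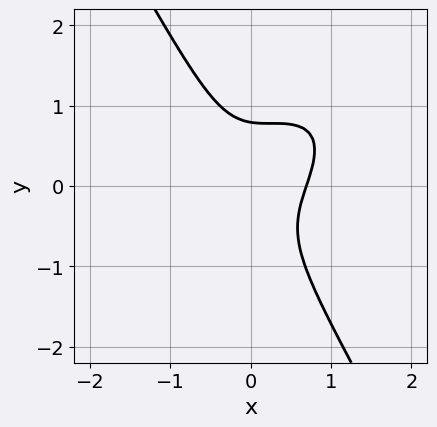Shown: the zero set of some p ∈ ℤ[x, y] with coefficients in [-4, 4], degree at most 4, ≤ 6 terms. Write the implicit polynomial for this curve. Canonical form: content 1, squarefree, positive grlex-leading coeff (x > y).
First, degree: no degree-2 curve has this shape, so deg p = 3.
Finally, solving for integer coefficients yields p as stated.

3*x^3 - 3*x^2*y + x*y^2 + 2*y^3 - 1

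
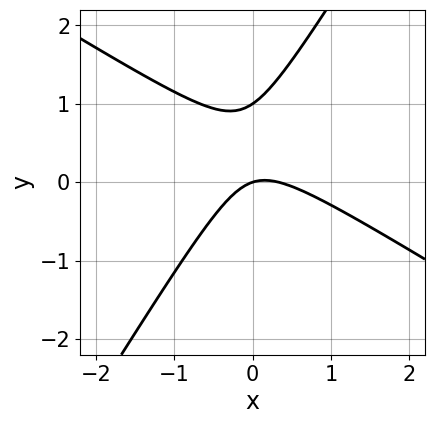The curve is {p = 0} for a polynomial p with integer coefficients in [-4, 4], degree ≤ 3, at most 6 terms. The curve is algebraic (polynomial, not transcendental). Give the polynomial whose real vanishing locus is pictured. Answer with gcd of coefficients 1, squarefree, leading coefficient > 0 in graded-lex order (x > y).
3*x^2 + 3*x*y - 3*y^2 - x + 3*y

1. The degree is 2 — the shape is more complex than any degree-1 curve.
2. From the visible intercepts: the y-axis gridline crossings are at y ∈ {0, 1}; one x-axis crossing is at x = 0.
3. Solving for integer coefficients yields p as stated.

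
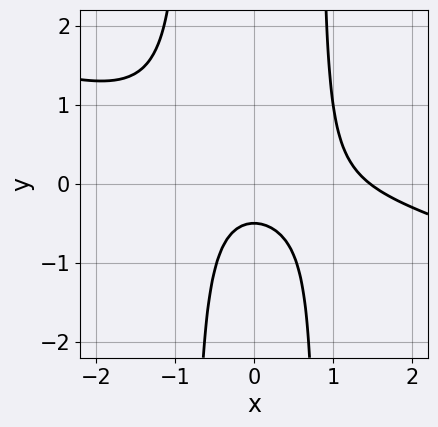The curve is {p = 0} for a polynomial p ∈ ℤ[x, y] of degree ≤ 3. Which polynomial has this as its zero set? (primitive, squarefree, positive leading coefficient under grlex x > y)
1. deg p = 3. A generic line meets the curve in up to 3 points.
2. Putting this together gives p.

x^3 + 3*x^2*y - x^2 - 2*y - 1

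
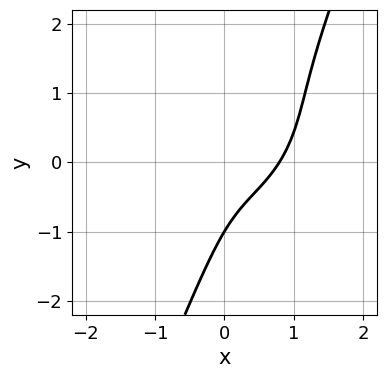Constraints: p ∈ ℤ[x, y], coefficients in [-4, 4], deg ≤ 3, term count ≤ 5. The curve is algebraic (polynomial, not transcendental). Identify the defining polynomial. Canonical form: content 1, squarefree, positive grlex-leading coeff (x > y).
2*x^3 + 2*x*y^2 - y^3 - 3*x*y - 1

(a) Degree: a generic line meets the curve in up to 3 points, so deg p = 3.
(b) Observable constraints: it meets the y-axis at y = -1 (among the integer gridlines).
(c) Fitting integer coefficients to these (and the overall shape) gives p.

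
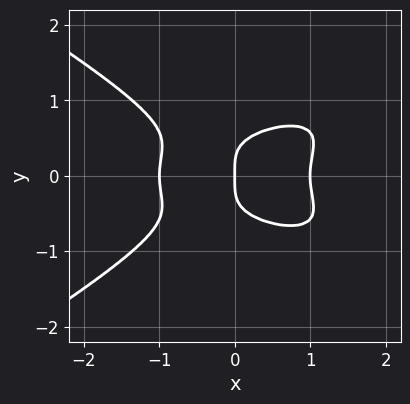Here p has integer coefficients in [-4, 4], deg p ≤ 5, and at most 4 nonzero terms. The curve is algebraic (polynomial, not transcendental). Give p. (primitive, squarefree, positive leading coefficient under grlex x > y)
x^2*y^2 - 3*y^4 - x^3 + x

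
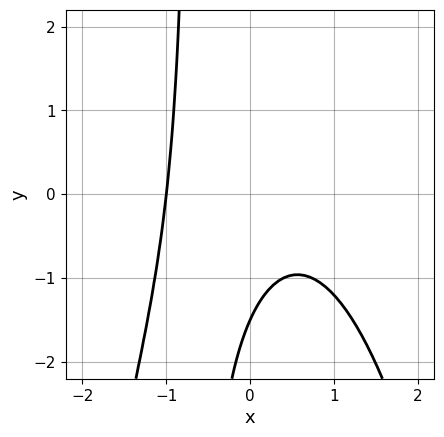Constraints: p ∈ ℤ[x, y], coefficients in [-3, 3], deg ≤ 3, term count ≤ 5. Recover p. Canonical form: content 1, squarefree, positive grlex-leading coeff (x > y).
First, the degree is 3 — no degree-2 curve has this shape.
Then, from the visible intercepts: it crosses the x-axis at the gridline x = -1.
Finally, fitting integer coefficients to these (and the overall shape) gives p.

3*x^3 + 3*x*y + 2*y + 3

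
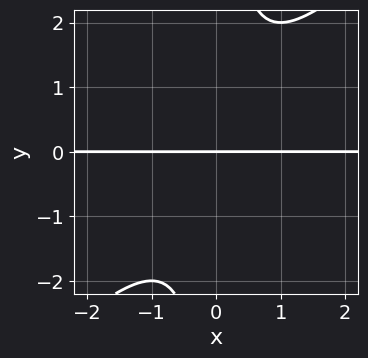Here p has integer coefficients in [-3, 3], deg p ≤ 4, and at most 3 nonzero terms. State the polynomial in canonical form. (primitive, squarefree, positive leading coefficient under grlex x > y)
x^2*y - x*y^2 + y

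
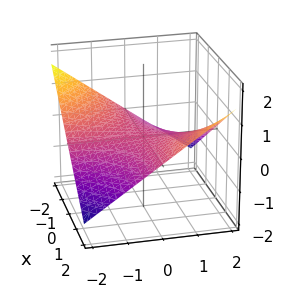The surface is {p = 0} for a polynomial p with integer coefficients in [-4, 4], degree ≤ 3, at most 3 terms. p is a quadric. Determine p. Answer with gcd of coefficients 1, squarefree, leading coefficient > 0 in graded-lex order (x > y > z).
x*y - 3*z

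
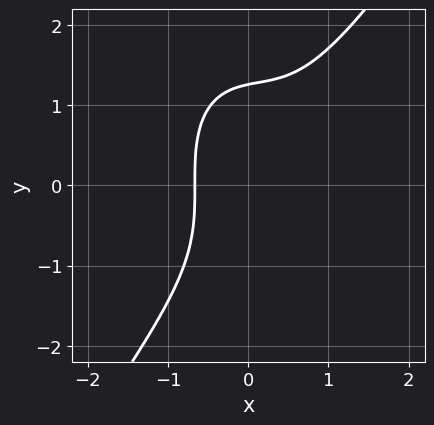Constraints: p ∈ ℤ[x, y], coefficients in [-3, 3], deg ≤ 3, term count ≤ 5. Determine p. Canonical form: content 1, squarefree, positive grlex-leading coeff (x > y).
3*x^3 - y^3 - x^2 + x + 2

First, the degree is 3 — no degree-2 curve has this shape.
Finally, putting this together gives p.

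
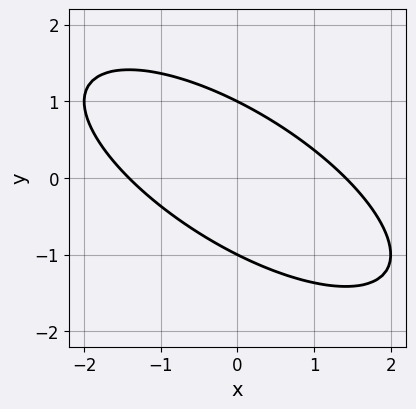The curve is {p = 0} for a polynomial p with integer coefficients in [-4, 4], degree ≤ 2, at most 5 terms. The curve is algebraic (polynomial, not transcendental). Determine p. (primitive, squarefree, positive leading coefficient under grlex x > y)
1. deg p = 2. The shape is more complex than any degree-1 curve.
2. From the visible intercepts: the y-axis gridline crossings are at y ∈ {-1, 1}.
3. Fitting integer coefficients to these (and the overall shape) gives p.

x^2 + 2*x*y + 2*y^2 - 2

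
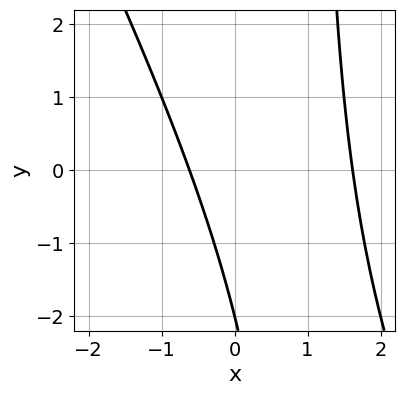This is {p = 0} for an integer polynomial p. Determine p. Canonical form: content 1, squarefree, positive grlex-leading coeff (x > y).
2*x^2 + x*y - 2*x - y - 2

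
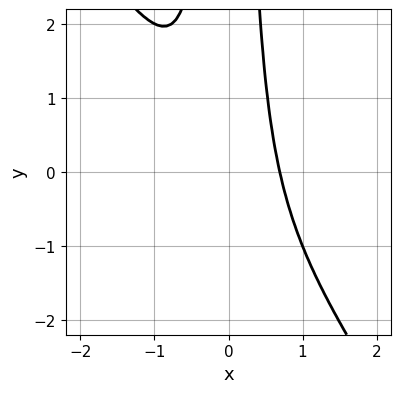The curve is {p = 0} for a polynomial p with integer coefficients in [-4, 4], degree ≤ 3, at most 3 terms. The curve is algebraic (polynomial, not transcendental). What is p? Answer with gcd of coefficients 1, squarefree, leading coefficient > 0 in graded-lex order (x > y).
(a) The degree is 3 — a generic line meets the curve in up to 3 points.
(b) From the visible intercepts: no y-intercept at any integer in the box.
(c) These observations pin down the coefficients.

3*x^3 + 2*x^2*y - 1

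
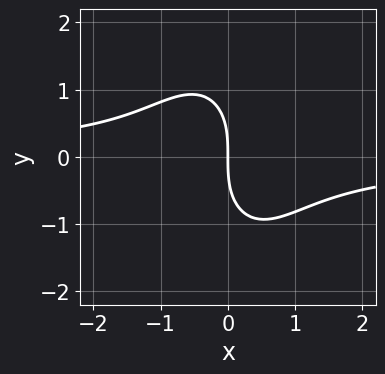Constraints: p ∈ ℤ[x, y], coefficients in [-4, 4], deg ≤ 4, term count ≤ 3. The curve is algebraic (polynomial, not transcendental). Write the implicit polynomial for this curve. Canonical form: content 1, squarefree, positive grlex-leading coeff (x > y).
3*x^2*y + y^3 + 3*x

1. deg p = 3. No degree-2 curve has this shape.
2. Reading off the gridlines: it crosses the x-axis at the gridline x = 0; it meets the y-axis at y = 0 (among the integer gridlines).
3. The integer polynomial consistent with all of this is the stated p.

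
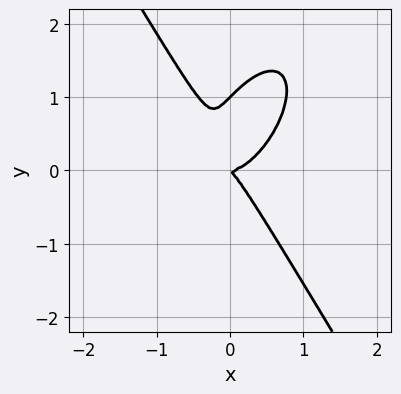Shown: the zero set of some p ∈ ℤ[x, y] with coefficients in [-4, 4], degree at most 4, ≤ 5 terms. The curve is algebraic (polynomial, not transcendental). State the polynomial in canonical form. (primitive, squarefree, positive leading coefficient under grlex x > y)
First, degree: no degree-2 curve has this shape, so deg p = 3.
Then, against the integer gridlines: it meets the x-axis at x = 0 (among the integer gridlines); among the integer gridlines, it crosses the y-axis at y ∈ {0, 1}.
Finally, solving for integer coefficients yields p as stated.

3*x^3 - x^2*y + y^3 - x*y - y^2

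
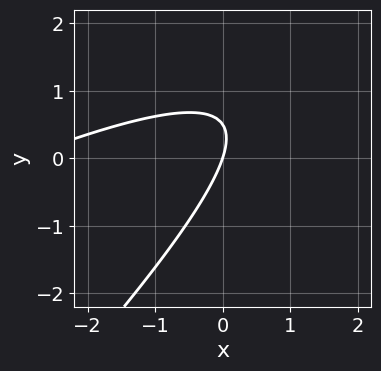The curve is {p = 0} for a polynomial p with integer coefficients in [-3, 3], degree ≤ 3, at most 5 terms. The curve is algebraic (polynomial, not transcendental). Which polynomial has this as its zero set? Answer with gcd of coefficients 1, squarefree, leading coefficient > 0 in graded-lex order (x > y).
x^2 - 3*x*y + 2*y^2 + 3*x - y

1. The degree is 2 — the shape is more complex than any degree-1 curve.
2. Against the integer gridlines: one y-axis crossing is at y = 0; it crosses the x-axis at the gridline x = 0.
3. Together with the visible shape, these determine p as stated.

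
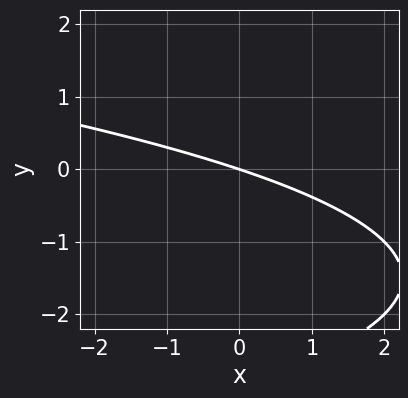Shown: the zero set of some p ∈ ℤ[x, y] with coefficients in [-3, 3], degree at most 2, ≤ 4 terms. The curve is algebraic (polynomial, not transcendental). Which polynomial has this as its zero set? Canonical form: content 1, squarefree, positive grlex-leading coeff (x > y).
First, the degree is 2 — a generic line meets the curve in up to 2 points.
Then, observable constraints: it meets the y-axis at y = 0 (among the integer gridlines); one x-axis crossing is at x = 0.
Finally, the integer polynomial consistent with all of this is the stated p.

y^2 + x + 3*y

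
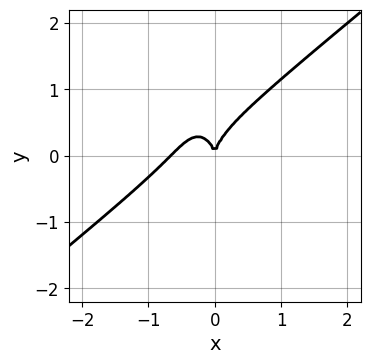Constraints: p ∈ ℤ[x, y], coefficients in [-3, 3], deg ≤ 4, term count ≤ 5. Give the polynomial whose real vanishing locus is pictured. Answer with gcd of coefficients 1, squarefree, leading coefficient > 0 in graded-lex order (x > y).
3*x^3 - 3*x^2*y - y^3 + 2*x^2

deg p = 3. A generic line meets the curve in up to 3 points.
From the visible intercepts: it meets the x-axis at x = 0 (among the integer gridlines); it meets the y-axis at y = 0 (among the integer gridlines).
These observations pin down the coefficients.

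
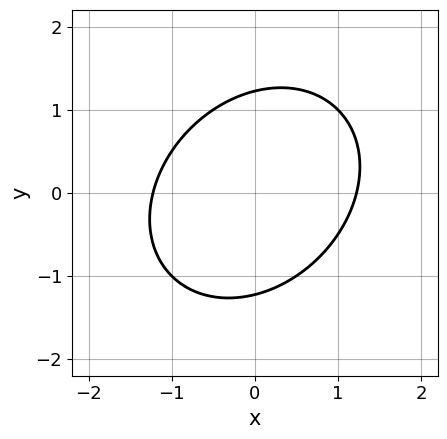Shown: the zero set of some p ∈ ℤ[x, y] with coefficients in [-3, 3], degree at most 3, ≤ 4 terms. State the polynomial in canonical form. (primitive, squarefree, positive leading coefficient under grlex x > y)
2*x^2 - x*y + 2*y^2 - 3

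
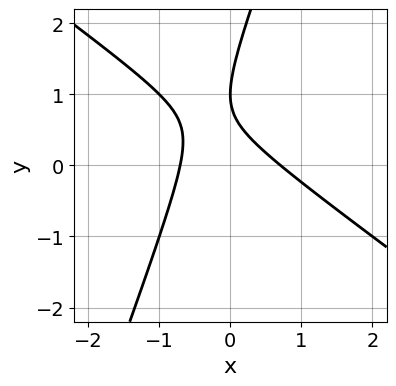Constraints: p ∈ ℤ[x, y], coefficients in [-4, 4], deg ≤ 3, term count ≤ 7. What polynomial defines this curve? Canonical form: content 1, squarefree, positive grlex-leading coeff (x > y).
The degree is 2 — the shape is more complex than any degree-1 curve.
Observable constraints: one y-axis crossing is at y = 1.
Assembling these constraints gives the stated polynomial.

2*x^2 + 2*x*y - y^2 + 2*y - 1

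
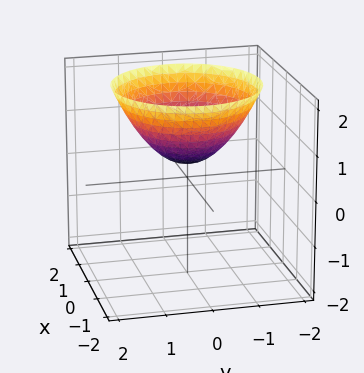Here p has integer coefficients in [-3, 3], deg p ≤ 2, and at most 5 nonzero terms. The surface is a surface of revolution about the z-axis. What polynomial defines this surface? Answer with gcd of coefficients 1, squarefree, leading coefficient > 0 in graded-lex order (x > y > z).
Degree: no degree-1 surface has this shape, so deg p = 2.
Symmetries: every cross-section ⟂ z is a circle, so x, y appear only via x² + y².
Reading off the gridlines: it misses every integer gridline on the y-axis; the surface avoids every integer x-axis point in the box.
The integer polynomial consistent with all of this is the stated p.

2*x^2 + 2*y^2 - 3*z + 1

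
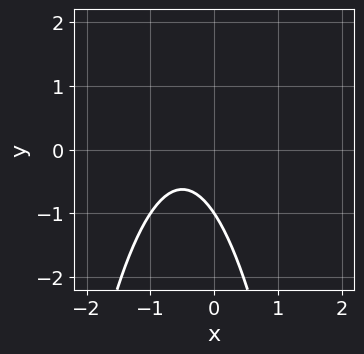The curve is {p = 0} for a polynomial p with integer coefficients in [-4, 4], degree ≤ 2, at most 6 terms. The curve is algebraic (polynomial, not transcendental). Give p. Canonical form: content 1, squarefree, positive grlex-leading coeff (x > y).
3*x^2 + 3*x + 2*y + 2

1. Degree: a generic line meets the curve in up to 2 points, so deg p = 2.
2. Observable constraints: it crosses the y-axis at the gridline y = -1; the curve avoids every integer x-axis point in the box.
3. Solving for integer coefficients yields p as stated.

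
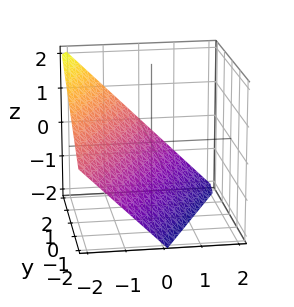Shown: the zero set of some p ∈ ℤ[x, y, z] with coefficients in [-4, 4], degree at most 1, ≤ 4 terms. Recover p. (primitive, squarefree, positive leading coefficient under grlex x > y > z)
2*x - y + 2*z + 2

1. Degree: the surface is flat (a plane), so deg p = 1.
2. Checking where it meets the axes: it meets the x-axis at x = -1 (among the integer gridlines); one z-axis crossing is at z = -1.
3. These observations pin down the coefficients.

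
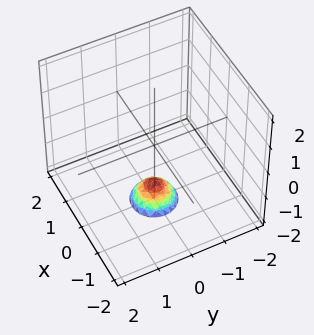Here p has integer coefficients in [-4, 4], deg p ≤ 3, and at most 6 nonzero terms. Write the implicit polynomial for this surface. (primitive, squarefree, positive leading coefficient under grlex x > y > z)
3*x^2 + 3*y^2 + 2*z + 3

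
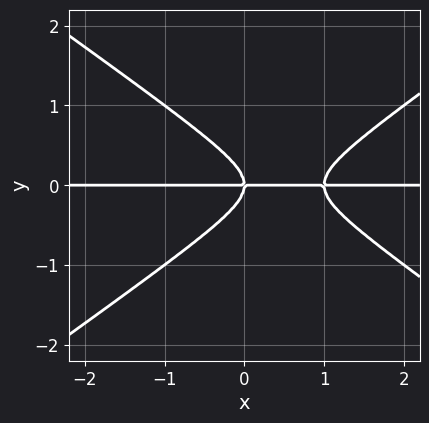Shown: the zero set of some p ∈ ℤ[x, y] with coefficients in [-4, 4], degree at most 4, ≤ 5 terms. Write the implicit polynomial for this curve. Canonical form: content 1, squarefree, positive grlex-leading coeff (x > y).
First, deg p = 3. A generic line meets the curve in up to 3 points.
Then, from the visible intercepts: every point of the x-axis in the box is on the curve; one y-axis crossing is at y = 0.
Finally, fitting integer coefficients to these (and the overall shape) gives p.

x^2*y - 2*y^3 - x*y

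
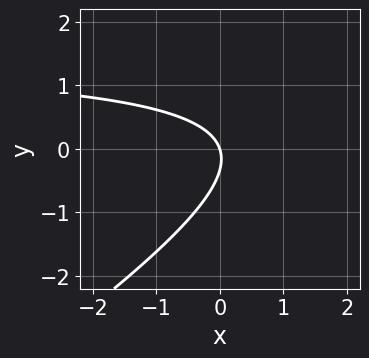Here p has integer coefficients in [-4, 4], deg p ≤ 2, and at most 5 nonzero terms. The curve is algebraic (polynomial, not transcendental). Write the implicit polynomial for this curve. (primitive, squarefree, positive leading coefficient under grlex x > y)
deg p = 2. A generic line meets the curve in up to 2 points.
From the axis intercepts and sections: it meets the y-axis at y = 0 (among the integer gridlines); it meets the x-axis at x = 0 (among the integer gridlines).
Fitting integer coefficients to these (and the overall shape) gives p.

2*x*y - 3*y^2 - 3*x - y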